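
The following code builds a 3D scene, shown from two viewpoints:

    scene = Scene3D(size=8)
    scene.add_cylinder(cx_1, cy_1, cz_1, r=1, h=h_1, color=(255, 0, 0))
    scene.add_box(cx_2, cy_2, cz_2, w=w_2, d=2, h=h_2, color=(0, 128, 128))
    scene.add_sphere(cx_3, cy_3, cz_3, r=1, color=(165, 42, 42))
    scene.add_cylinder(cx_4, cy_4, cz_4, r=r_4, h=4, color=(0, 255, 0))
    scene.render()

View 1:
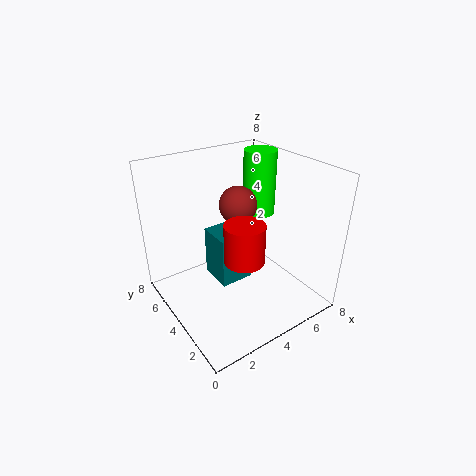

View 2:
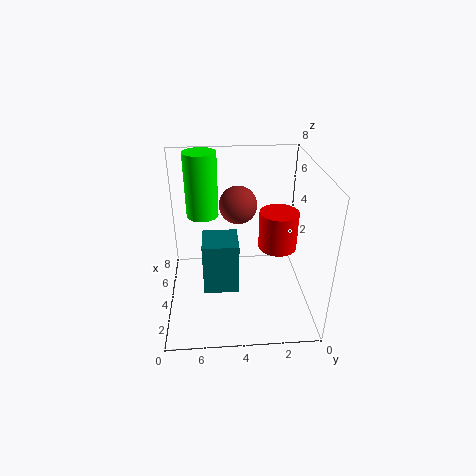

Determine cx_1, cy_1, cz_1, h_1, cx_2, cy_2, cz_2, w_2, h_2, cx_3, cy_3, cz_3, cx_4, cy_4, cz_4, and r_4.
cx_1 = 3, cy_1 = 2, cz_1 = 4, h_1 = 2, cx_2 = 3, cy_2 = 4, cz_2 = 1, w_2 = 2, h_2 = 3, cx_3 = 4, cy_3 = 4, cz_3 = 6, cx_4 = 7, cy_4 = 6, cz_4 = 4, r_4 = 1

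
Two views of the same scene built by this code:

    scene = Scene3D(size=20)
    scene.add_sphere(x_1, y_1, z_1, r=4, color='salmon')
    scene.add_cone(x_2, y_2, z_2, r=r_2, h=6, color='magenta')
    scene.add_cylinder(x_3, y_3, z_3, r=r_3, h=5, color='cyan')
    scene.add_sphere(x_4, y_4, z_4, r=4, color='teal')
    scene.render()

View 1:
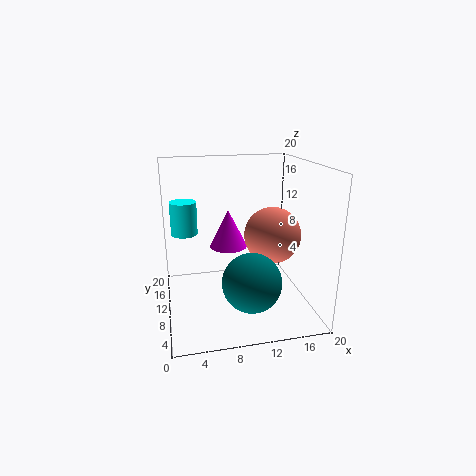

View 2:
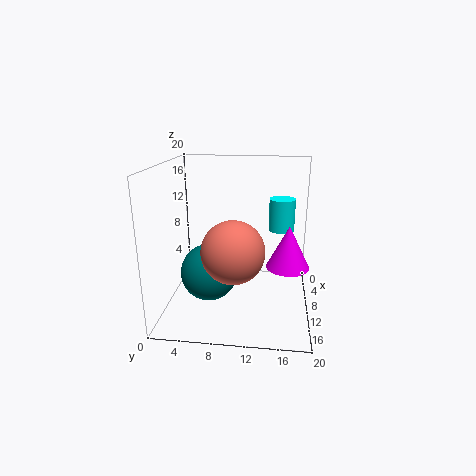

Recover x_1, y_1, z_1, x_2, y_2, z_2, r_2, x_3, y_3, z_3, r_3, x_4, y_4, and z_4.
x_1 = 15, y_1 = 10, z_1 = 10, x_2 = 10, y_2 = 17, z_2 = 6, r_2 = 3, x_3 = 3, y_3 = 16, z_3 = 9, r_3 = 2, x_4 = 11, y_4 = 6, z_4 = 5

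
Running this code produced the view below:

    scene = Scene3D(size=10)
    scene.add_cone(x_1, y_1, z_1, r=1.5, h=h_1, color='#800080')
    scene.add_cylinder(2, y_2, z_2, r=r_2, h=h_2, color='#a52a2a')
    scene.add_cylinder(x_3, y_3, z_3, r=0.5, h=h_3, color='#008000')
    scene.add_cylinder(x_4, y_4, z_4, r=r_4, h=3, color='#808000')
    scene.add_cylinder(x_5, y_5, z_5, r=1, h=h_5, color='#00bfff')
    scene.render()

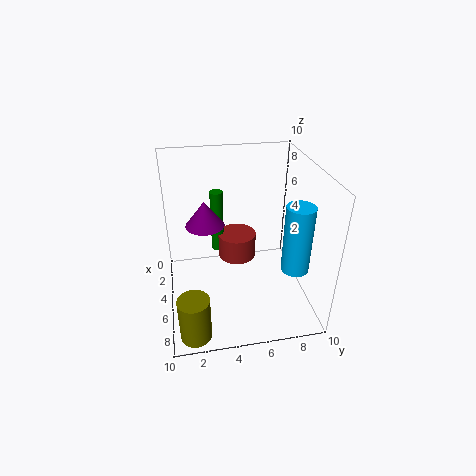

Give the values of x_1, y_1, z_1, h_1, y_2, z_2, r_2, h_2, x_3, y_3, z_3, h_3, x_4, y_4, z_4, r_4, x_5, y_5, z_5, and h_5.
x_1 = 2
y_1 = 3
z_1 = 4.5
h_1 = 2
y_2 = 5.5
z_2 = 1.5
r_2 = 1.5
h_2 = 2
x_3 = 1.5
y_3 = 4
z_3 = 2
h_3 = 5
x_4 = 9
y_4 = 1.5
z_4 = 0.5
r_4 = 1
x_5 = 6
y_5 = 9
z_5 = 2.5
h_5 = 5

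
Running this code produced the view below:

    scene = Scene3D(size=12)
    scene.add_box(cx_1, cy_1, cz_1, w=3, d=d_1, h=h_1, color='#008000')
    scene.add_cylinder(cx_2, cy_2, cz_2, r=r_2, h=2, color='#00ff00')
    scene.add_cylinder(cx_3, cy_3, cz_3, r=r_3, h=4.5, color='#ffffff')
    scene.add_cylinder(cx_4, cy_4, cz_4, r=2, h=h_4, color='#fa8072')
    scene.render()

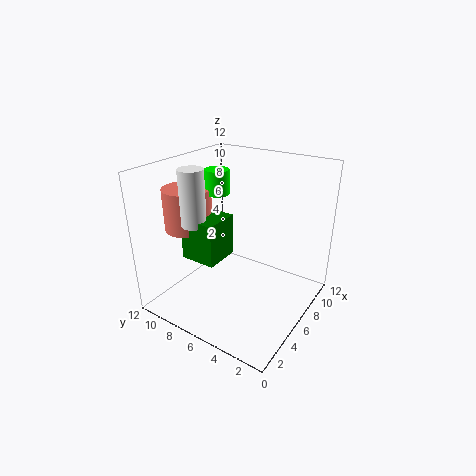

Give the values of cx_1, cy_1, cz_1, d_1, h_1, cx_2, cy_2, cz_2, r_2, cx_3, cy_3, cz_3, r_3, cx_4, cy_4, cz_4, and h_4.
cx_1 = 3, cy_1 = 6.5, cz_1 = 4.5, d_1 = 3, h_1 = 3.5, cx_2 = 6, cy_2 = 8, cz_2 = 9.5, r_2 = 1, cx_3 = 3.5, cy_3 = 8.5, cz_3 = 7.5, r_3 = 1, cx_4 = 4.5, cy_4 = 10, cz_4 = 6.5, h_4 = 3.5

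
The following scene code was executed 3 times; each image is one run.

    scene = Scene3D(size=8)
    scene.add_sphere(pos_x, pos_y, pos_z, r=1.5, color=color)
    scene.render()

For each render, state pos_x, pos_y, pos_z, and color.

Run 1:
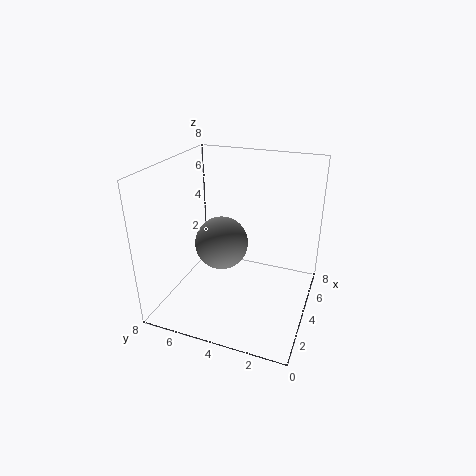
pos_x = 4, pos_y = 5, pos_z = 3.5, color = 'gray'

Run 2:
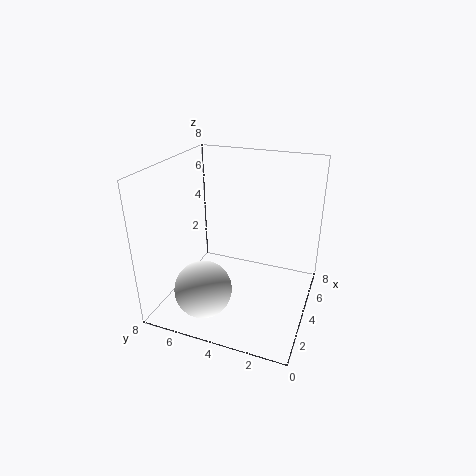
pos_x = 1.5, pos_y = 5, pos_z = 2, color = 'white'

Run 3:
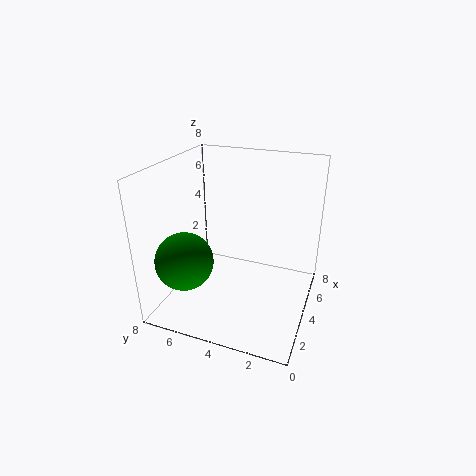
pos_x = 1.5, pos_y = 6, pos_z = 3.5, color = 'green'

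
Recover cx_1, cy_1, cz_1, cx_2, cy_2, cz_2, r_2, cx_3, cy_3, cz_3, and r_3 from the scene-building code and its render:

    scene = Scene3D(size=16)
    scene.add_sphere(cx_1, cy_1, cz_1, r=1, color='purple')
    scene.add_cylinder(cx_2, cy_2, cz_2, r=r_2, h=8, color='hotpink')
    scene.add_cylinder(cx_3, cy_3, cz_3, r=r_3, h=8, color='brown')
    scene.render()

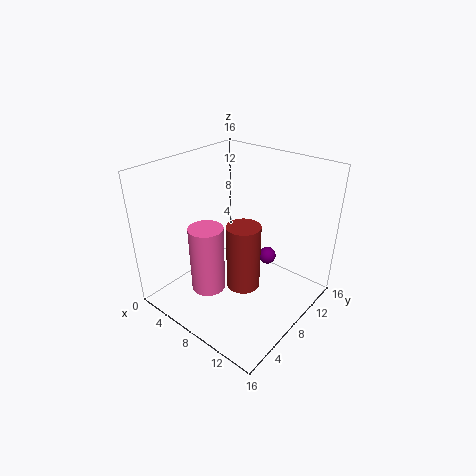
cx_1 = 10; cy_1 = 11; cz_1 = 5; cx_2 = 5; cy_2 = 6; cz_2 = 1; r_2 = 2; cx_3 = 8; cy_3 = 9; cz_3 = 1; r_3 = 2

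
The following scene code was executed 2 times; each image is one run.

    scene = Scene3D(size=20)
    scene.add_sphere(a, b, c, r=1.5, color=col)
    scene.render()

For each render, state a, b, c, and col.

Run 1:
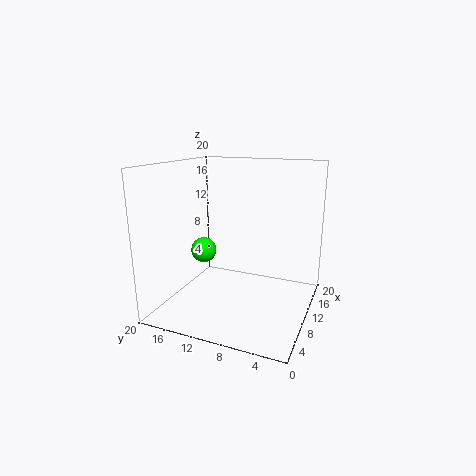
a = 3
b = 11.5
c = 10.5
col = 'lime'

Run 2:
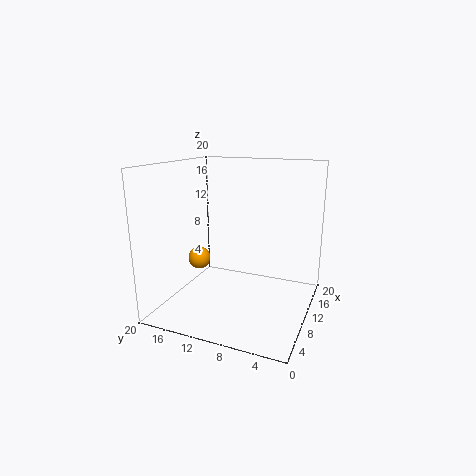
a = 7
b = 14.5
c = 7.5
col = 'orange'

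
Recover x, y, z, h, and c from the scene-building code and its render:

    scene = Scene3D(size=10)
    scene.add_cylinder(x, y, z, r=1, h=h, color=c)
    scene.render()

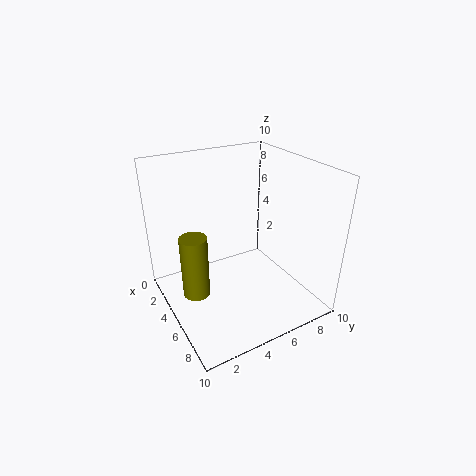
x = 3.5; y = 2.25; z = 0.25; h = 4.75; c = 'olive'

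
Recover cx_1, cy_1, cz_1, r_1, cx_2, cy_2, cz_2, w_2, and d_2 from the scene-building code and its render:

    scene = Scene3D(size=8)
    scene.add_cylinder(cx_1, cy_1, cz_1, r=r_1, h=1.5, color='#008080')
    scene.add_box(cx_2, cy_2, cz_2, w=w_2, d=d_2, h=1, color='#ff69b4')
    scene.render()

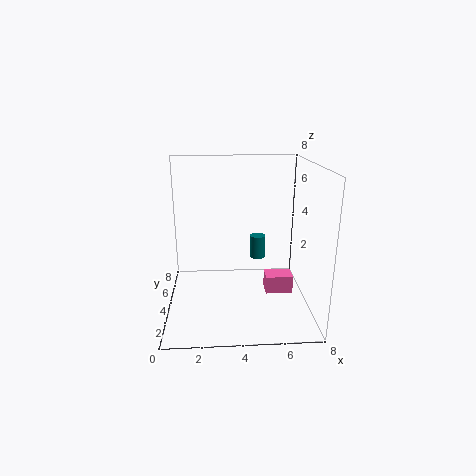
cx_1 = 5.5, cy_1 = 7, cz_1 = 1.5, r_1 = 0.5, cx_2 = 5.5, cy_2 = 3, cz_2 = 1, w_2 = 1.5, d_2 = 1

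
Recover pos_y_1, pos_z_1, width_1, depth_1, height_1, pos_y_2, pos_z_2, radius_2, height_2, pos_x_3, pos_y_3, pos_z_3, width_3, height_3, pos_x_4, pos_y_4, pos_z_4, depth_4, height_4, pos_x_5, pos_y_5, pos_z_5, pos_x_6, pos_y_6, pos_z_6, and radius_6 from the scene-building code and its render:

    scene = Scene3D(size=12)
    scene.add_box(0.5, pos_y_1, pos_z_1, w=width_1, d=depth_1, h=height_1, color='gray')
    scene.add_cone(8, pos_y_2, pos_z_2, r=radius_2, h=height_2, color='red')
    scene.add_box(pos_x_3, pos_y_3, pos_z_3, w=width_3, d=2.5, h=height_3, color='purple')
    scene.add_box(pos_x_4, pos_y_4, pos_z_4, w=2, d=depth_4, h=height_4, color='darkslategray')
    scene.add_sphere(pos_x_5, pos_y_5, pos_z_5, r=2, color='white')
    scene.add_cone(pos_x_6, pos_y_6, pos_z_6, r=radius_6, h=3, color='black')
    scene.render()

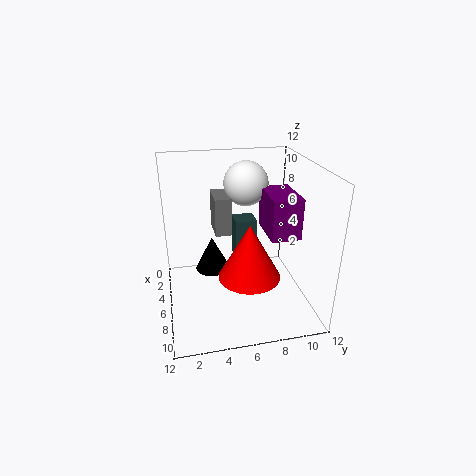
pos_y_1 = 4.5, pos_z_1 = 5, width_1 = 3, depth_1 = 1.5, height_1 = 3.5, pos_y_2 = 6.5, pos_z_2 = 3.5, radius_2 = 2.5, height_2 = 4.5, pos_x_3 = 3.5, pos_y_3 = 8.5, pos_z_3 = 6, width_3 = 4, height_3 = 3.5, pos_x_4 = 1, pos_y_4 = 6.5, pos_z_4 = 2, depth_4 = 2, height_4 = 4, pos_x_5 = 2.5, pos_y_5 = 7.5, pos_z_5 = 9.5, pos_x_6 = 4.5, pos_y_6 = 4, pos_z_6 = 2.5, radius_6 = 1.5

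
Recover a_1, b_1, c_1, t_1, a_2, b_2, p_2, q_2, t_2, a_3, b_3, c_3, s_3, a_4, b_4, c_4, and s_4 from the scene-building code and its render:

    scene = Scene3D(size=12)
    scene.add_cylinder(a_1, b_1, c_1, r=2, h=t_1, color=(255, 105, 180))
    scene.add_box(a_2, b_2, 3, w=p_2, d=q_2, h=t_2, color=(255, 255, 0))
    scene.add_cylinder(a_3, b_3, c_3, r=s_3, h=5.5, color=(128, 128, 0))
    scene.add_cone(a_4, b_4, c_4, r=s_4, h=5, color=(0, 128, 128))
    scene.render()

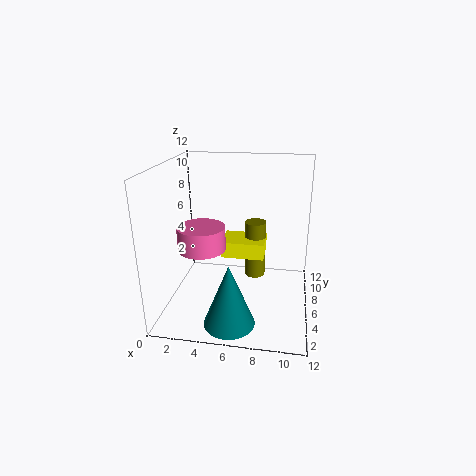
a_1 = 3; b_1 = 5.5; c_1 = 5; t_1 = 2; a_2 = 4; b_2 = 8; p_2 = 4; q_2 = 3; t_2 = 1.5; a_3 = 7; b_3 = 10; c_3 = 0.5; s_3 = 1; a_4 = 6; b_4 = 2; c_4 = 0.5; s_4 = 2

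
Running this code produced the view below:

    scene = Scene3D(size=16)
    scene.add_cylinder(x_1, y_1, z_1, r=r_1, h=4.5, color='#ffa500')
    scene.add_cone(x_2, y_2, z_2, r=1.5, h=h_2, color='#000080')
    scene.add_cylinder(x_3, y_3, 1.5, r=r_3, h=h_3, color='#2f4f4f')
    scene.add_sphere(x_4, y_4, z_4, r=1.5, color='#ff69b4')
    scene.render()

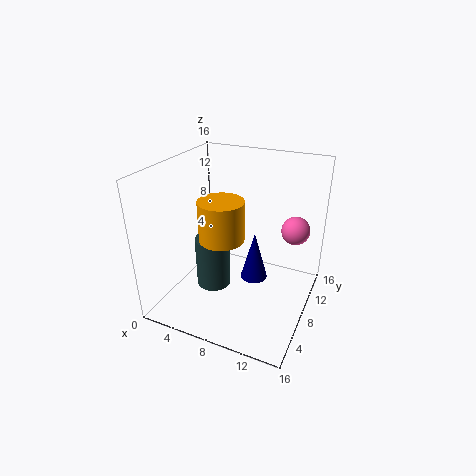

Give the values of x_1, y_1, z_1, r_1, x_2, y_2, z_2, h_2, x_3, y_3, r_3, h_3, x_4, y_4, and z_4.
x_1 = 6.5; y_1 = 7; z_1 = 8; r_1 = 2.5; x_2 = 10; y_2 = 8; z_2 = 3.5; h_2 = 5.5; x_3 = 5; y_3 = 7.5; r_3 = 2; h_3 = 6; x_4 = 14; y_4 = 9.5; z_4 = 9.5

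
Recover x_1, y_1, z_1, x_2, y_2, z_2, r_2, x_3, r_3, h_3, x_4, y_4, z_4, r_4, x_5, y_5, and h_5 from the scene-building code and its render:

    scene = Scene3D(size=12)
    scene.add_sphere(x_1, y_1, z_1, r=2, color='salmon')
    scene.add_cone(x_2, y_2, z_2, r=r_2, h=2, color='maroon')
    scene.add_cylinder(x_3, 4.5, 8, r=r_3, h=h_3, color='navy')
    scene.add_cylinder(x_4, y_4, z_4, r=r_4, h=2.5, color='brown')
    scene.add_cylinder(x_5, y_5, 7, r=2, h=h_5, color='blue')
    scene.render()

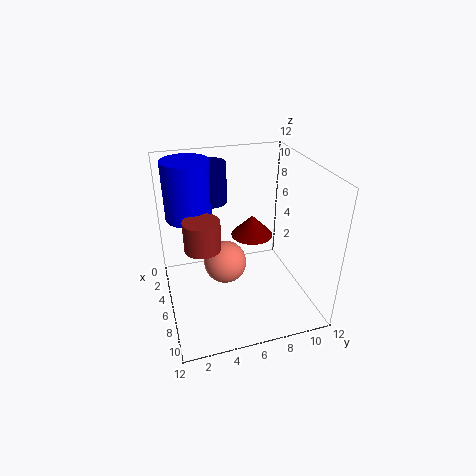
x_1 = 3.5; y_1 = 5.5; z_1 = 2; x_2 = 2.5; y_2 = 8.5; z_2 = 4; r_2 = 2; x_3 = 2.5; r_3 = 1.5; h_3 = 3.5; x_4 = 6; y_4 = 3; z_4 = 5.5; r_4 = 1.5; x_5 = 3; y_5 = 2.5; h_5 = 5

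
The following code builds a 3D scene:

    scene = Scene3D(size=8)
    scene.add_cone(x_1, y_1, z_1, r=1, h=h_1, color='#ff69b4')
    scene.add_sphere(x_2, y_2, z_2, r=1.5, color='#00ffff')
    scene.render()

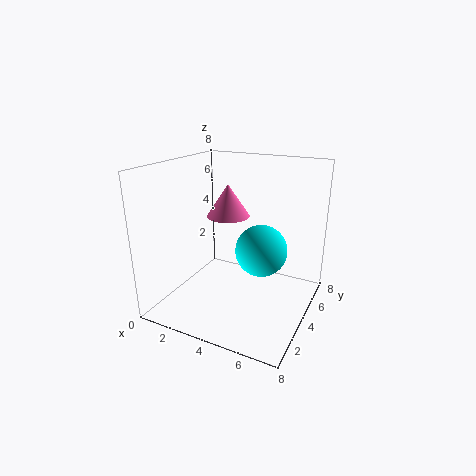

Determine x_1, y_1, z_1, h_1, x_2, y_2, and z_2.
x_1 = 4.5
y_1 = 2
z_1 = 6
h_1 = 1.5
x_2 = 5
y_2 = 5
z_2 = 3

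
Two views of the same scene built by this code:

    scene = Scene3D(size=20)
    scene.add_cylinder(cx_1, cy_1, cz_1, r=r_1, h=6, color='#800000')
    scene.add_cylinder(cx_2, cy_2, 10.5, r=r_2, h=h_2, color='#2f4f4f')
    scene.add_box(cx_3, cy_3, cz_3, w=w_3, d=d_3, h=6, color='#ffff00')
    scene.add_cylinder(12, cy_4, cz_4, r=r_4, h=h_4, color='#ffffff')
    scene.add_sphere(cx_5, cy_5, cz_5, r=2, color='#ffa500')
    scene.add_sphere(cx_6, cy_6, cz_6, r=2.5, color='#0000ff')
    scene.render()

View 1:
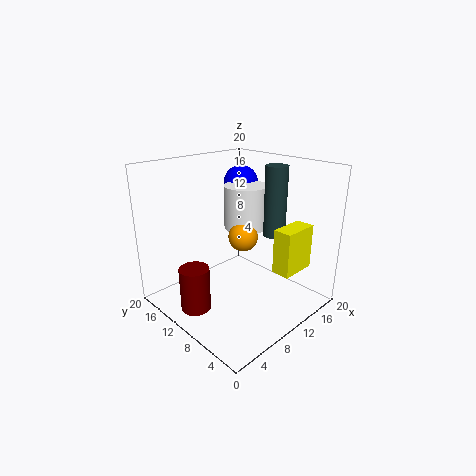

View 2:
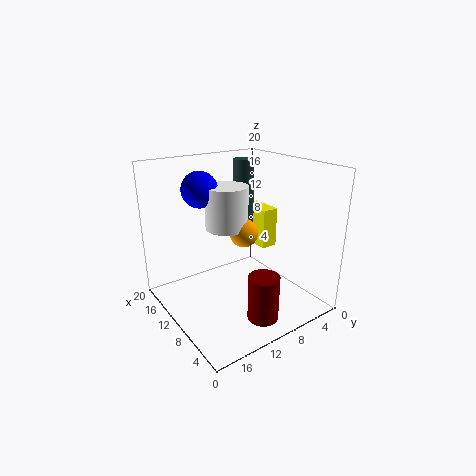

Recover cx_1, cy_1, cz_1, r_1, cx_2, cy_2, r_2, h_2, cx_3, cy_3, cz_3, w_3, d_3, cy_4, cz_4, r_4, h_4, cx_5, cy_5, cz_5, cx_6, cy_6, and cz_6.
cx_1 = 3
cy_1 = 11
cz_1 = 1.5
r_1 = 2
cx_2 = 13.5
cy_2 = 6.5
r_2 = 1.5
h_2 = 9.5
cx_3 = 11
cy_3 = 2
cz_3 = 6.5
w_3 = 5
d_3 = 2.5
cy_4 = 10.5
cz_4 = 11
r_4 = 3
h_4 = 6
cx_5 = 10
cy_5 = 9
cz_5 = 10.5
cx_6 = 14
cy_6 = 13.5
cz_6 = 16.5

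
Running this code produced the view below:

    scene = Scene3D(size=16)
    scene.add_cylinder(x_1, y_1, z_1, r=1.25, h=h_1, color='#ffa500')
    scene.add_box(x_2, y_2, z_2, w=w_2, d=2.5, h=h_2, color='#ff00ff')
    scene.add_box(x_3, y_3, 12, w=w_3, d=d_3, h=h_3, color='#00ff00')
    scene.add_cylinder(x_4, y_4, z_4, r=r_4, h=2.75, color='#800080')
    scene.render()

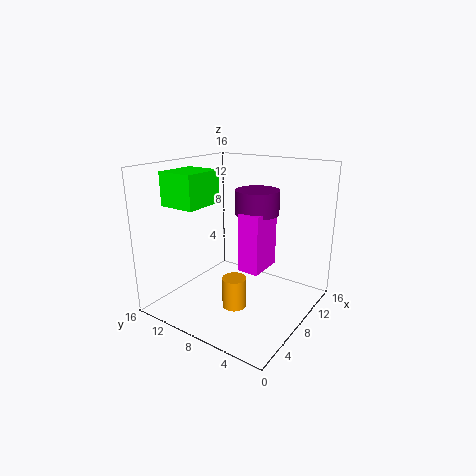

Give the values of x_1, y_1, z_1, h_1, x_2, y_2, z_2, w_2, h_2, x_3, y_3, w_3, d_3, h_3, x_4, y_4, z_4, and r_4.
x_1 = 4.75; y_1 = 6.25; z_1 = 1.75; h_1 = 3.25; x_2 = 8; y_2 = 5.5; z_2 = 4; w_2 = 4.25; h_2 = 6.75; x_3 = 2.5; y_3 = 9.75; w_3 = 4.5; d_3 = 4; h_3 = 3.5; x_4 = 10.75; y_4 = 7.25; z_4 = 10.25; r_4 = 2.5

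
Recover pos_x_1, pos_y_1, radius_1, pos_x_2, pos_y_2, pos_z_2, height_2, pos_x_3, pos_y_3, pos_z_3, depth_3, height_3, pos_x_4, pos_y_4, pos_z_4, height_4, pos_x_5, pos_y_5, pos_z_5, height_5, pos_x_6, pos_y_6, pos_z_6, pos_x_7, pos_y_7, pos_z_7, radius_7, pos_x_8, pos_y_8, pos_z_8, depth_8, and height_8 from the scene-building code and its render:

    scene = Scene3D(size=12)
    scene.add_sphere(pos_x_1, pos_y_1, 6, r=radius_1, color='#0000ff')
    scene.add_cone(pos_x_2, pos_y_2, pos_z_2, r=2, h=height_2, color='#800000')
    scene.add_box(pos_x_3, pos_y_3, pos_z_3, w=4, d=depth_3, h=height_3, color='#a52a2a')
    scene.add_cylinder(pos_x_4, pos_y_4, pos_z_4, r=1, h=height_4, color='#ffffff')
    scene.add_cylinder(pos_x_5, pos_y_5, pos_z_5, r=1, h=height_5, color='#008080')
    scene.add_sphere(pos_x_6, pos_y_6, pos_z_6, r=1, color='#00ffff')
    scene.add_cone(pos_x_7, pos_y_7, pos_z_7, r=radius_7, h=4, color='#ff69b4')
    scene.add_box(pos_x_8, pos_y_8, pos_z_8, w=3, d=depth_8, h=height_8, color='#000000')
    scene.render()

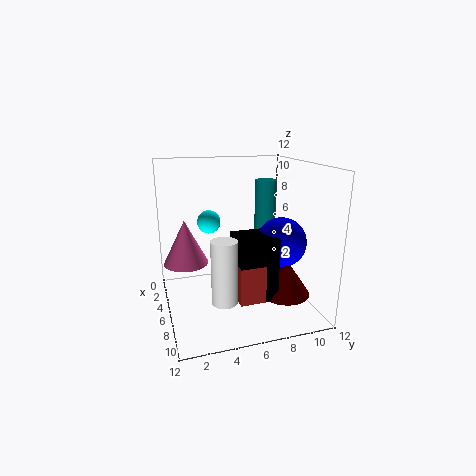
pos_x_1 = 8
pos_y_1 = 9
radius_1 = 2
pos_x_2 = 9
pos_y_2 = 9
pos_z_2 = 2
height_2 = 3
pos_x_3 = 6
pos_y_3 = 5
pos_z_3 = 2
depth_3 = 2
height_3 = 3
pos_x_4 = 9
pos_y_4 = 4
pos_z_4 = 2
height_4 = 5
pos_x_5 = 2
pos_y_5 = 10
pos_z_5 = 5
height_5 = 5
pos_x_6 = 4
pos_y_6 = 4
pos_z_6 = 7
pos_x_7 = 3
pos_y_7 = 2
pos_z_7 = 3
radius_7 = 2
pos_x_8 = 7
pos_y_8 = 5
pos_z_8 = 2
depth_8 = 3
height_8 = 5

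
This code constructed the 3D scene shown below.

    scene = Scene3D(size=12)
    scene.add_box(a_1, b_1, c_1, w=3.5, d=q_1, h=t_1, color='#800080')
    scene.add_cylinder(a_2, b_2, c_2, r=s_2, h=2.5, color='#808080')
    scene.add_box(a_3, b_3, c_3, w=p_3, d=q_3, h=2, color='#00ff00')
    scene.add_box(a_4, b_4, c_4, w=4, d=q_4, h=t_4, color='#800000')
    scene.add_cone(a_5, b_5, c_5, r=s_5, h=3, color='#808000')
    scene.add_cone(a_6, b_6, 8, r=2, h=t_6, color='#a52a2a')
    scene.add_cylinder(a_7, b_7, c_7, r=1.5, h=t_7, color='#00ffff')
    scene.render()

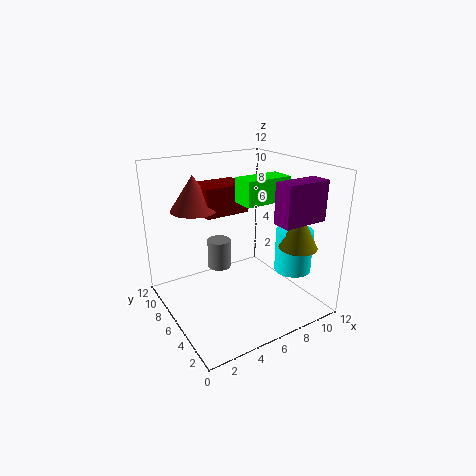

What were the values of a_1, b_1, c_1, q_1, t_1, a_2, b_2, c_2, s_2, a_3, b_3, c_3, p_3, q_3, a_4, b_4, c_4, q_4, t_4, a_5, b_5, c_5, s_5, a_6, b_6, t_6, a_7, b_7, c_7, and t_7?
a_1 = 6.5, b_1 = 0.5, c_1 = 8.5, q_1 = 1.5, t_1 = 3, a_2 = 5, b_2 = 7.5, c_2 = 3, s_2 = 1, a_3 = 6, b_3 = 4.5, c_3 = 9, p_3 = 4, q_3 = 2, a_4 = 4, b_4 = 7.5, c_4 = 7.5, q_4 = 3, t_4 = 2.5, a_5 = 9, b_5 = 2, c_5 = 6, s_5 = 1.5, a_6 = 3.5, b_6 = 9, t_6 = 3, a_7 = 9.5, b_7 = 3, c_7 = 3.5, t_7 = 3.5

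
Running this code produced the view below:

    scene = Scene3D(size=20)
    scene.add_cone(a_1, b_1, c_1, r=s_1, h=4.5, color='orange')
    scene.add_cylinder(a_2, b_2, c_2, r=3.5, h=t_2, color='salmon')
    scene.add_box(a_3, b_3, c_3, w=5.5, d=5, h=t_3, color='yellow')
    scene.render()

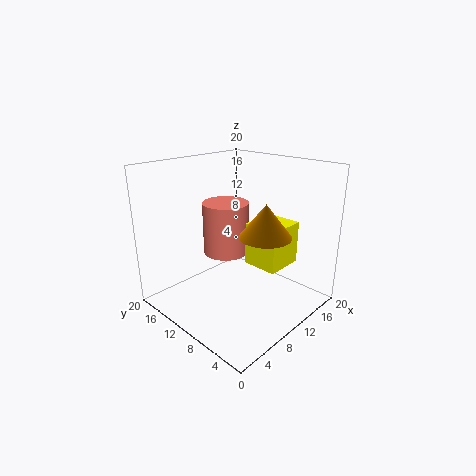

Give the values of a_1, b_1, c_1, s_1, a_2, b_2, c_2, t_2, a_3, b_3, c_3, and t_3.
a_1 = 11, b_1 = 6, c_1 = 11, s_1 = 3.5, a_2 = 12.5, b_2 = 15, c_2 = 5.5, t_2 = 8, a_3 = 11, b_3 = 4.5, c_3 = 6, t_3 = 6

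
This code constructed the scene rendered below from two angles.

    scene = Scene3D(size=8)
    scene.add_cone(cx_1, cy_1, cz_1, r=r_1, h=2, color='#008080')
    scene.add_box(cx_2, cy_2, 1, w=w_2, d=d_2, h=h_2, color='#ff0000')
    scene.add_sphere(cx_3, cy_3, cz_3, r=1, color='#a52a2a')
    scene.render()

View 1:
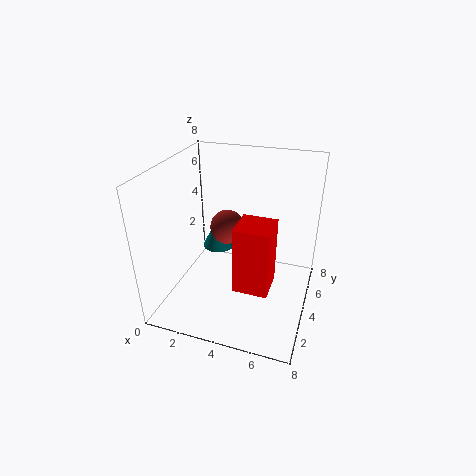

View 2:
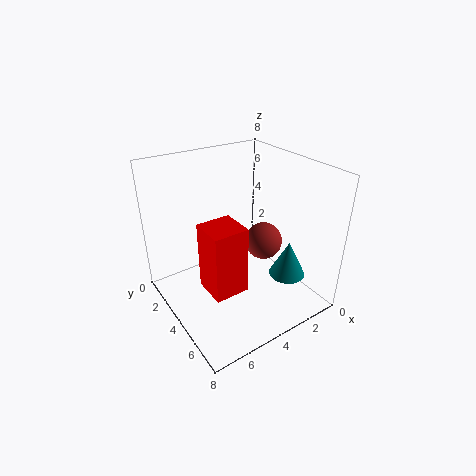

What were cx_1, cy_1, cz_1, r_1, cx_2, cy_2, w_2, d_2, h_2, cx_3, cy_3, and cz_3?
cx_1 = 2, cy_1 = 6, cz_1 = 2, r_1 = 1, cx_2 = 4, cy_2 = 3, w_2 = 2, d_2 = 2, h_2 = 4, cx_3 = 3, cy_3 = 5, cz_3 = 4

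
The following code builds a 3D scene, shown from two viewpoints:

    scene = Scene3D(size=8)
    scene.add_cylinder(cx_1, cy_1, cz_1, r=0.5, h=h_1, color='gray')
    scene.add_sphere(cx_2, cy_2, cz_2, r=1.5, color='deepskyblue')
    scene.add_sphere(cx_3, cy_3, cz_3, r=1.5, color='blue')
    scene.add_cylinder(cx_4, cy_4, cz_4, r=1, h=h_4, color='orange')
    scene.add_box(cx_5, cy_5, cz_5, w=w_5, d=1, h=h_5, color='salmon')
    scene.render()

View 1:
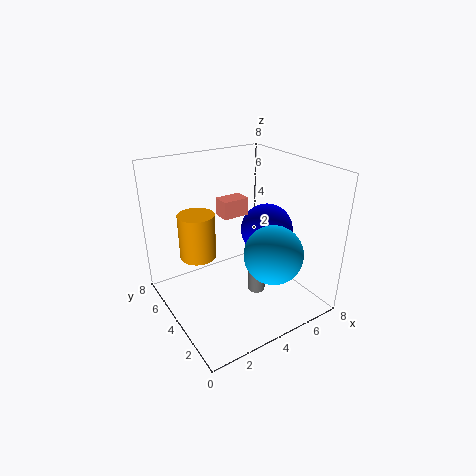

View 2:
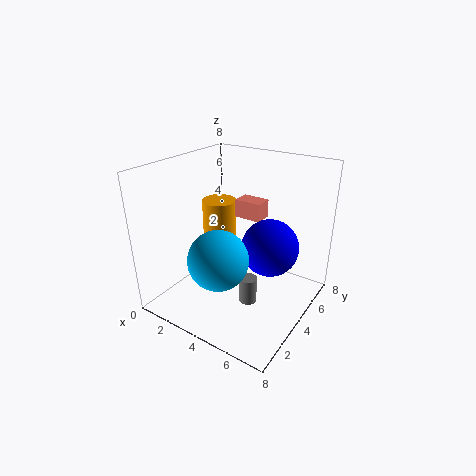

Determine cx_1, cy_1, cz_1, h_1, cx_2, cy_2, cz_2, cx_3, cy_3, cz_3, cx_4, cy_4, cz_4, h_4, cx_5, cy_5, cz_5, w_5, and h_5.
cx_1 = 5; cy_1 = 3.5; cz_1 = 0.5; h_1 = 1.5; cx_2 = 4.5; cy_2 = 1.5; cz_2 = 4; cx_3 = 6; cy_3 = 4; cz_3 = 4; cx_4 = 2; cy_4 = 5; cz_4 = 3; h_4 = 2.5; cx_5 = 3.5; cy_5 = 4.5; cz_5 = 5; w_5 = 1.5; h_5 = 1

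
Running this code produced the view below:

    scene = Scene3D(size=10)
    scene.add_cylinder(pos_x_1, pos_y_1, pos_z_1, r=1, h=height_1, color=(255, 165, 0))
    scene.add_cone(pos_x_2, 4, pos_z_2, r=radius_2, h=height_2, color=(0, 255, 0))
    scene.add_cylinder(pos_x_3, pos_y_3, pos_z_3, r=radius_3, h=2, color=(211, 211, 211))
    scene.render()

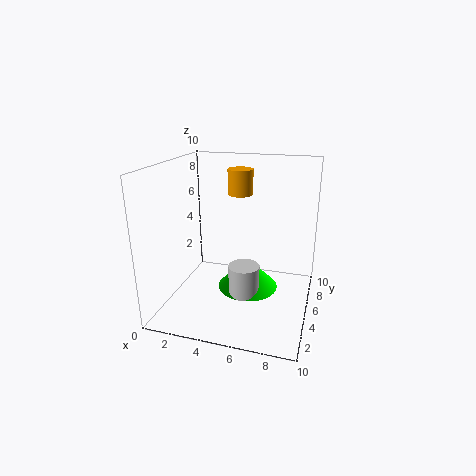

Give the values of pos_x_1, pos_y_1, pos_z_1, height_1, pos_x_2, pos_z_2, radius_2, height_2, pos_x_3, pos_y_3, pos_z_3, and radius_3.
pos_x_1 = 4, pos_y_1 = 9, pos_z_1 = 7, height_1 = 2, pos_x_2 = 6, pos_z_2 = 2, radius_2 = 2, height_2 = 2, pos_x_3 = 6, pos_y_3 = 3, pos_z_3 = 2, radius_3 = 1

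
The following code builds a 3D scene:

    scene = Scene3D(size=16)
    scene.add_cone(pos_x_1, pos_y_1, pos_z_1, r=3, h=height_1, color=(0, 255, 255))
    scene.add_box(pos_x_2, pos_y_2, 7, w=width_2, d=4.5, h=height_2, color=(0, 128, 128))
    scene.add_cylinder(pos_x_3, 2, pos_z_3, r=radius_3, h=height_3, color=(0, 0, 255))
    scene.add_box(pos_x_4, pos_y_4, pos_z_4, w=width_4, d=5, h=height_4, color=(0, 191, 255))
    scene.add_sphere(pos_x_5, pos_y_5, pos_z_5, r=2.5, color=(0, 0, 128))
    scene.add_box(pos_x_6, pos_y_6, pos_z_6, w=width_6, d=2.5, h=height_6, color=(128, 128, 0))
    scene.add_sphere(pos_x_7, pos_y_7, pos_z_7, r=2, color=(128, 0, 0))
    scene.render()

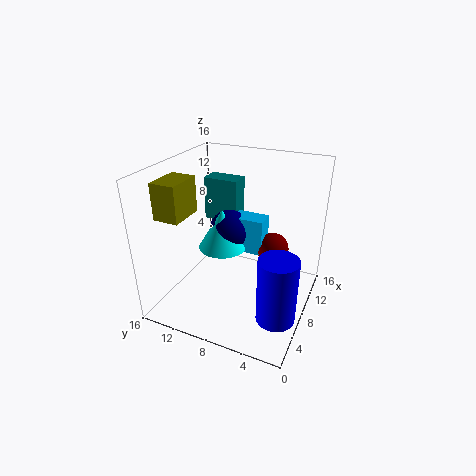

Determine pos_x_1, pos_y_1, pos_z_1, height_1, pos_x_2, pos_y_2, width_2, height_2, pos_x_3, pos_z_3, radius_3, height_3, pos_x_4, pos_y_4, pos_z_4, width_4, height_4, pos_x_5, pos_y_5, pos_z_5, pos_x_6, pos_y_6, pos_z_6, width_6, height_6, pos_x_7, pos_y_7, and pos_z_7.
pos_x_1 = 11
pos_y_1 = 11.5
pos_z_1 = 4.5
height_1 = 5
pos_x_2 = 13
pos_y_2 = 10.5
width_2 = 2.5
height_2 = 5.5
pos_x_3 = 4
pos_z_3 = 2
radius_3 = 2
height_3 = 7
pos_x_4 = 11.5
pos_y_4 = 6.5
pos_z_4 = 4
width_4 = 2.5
height_4 = 4.5
pos_x_5 = 12
pos_y_5 = 11
pos_z_5 = 6.5
pos_x_6 = 0.5
pos_y_6 = 10.5
pos_z_6 = 12.5
width_6 = 3.5
height_6 = 3.5
pos_x_7 = 13
pos_y_7 = 5.5
pos_z_7 = 4.5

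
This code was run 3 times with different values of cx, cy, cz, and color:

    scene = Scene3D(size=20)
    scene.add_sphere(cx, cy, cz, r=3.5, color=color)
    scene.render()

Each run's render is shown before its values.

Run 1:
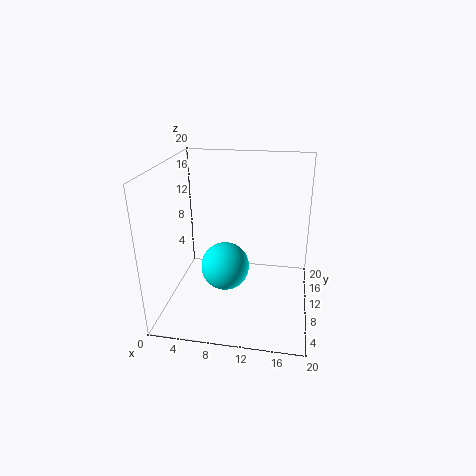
cx = 8
cy = 10.5
cz = 5
color = 'cyan'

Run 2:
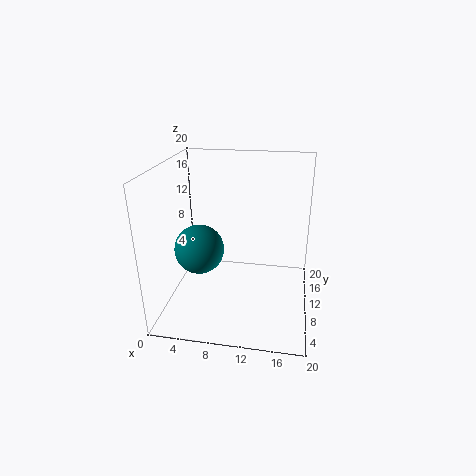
cx = 4.5
cy = 9.5
cz = 8
color = 'teal'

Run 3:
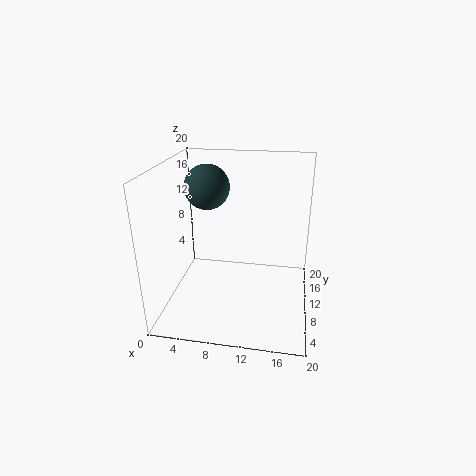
cx = 4
cy = 16.5
cz = 15
color = 'darkslategray'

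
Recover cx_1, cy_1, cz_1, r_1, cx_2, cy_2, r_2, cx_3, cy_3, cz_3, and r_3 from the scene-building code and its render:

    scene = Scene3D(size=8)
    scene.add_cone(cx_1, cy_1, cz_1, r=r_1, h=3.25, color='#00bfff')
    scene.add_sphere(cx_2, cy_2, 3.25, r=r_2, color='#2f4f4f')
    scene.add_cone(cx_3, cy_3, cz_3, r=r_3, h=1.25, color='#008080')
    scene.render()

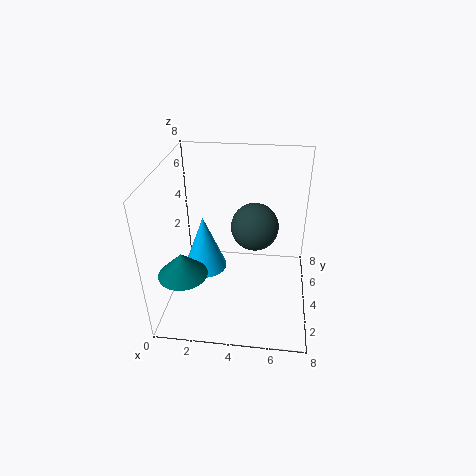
cx_1 = 2; cy_1 = 4.25; cz_1 = 1.75; r_1 = 1.25; cx_2 = 4.75; cy_2 = 6.5; r_2 = 1.5; cx_3 = 1.5; cy_3 = 1.5; cz_3 = 3.25; r_3 = 1.25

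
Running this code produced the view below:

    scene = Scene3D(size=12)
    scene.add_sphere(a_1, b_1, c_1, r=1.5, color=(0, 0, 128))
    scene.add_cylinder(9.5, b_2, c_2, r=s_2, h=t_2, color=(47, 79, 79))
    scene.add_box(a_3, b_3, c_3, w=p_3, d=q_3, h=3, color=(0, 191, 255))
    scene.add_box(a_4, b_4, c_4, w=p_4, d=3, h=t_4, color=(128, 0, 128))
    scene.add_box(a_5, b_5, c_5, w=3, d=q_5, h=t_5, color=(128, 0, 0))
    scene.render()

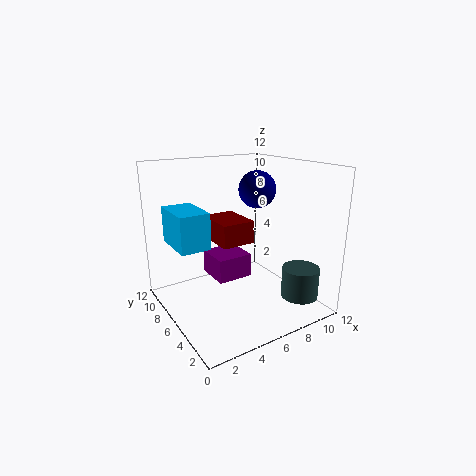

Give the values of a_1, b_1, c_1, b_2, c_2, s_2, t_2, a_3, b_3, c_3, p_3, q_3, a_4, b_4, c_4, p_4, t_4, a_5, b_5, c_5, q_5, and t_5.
a_1 = 7.5; b_1 = 5.5; c_1 = 10; b_2 = 2; c_2 = 1.5; s_2 = 1.5; t_2 = 2.5; a_3 = 1; b_3 = 6; c_3 = 5.5; p_3 = 2.5; q_3 = 4; a_4 = 4; b_4 = 5.5; c_4 = 2.5; p_4 = 3; t_4 = 2; a_5 = 5; b_5 = 6.5; c_5 = 5; q_5 = 4; t_5 = 2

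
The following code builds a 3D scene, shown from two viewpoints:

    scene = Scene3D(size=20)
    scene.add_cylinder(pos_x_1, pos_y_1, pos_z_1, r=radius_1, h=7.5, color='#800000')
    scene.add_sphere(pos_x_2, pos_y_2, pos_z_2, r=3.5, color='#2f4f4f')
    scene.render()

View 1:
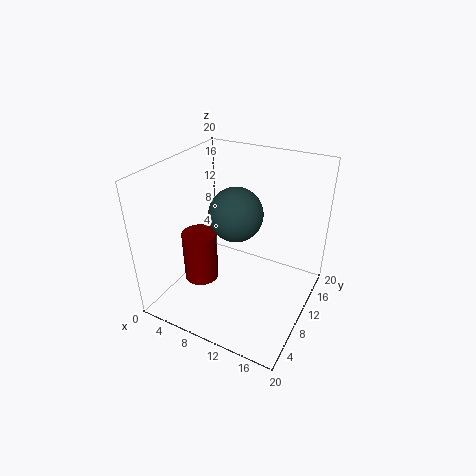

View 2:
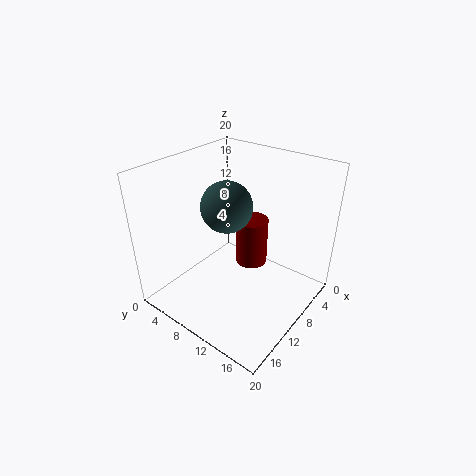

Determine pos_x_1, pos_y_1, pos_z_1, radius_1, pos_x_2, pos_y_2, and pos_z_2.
pos_x_1 = 4.5; pos_y_1 = 8.5; pos_z_1 = 2.5; radius_1 = 2.5; pos_x_2 = 10.5; pos_y_2 = 8.5; pos_z_2 = 14.5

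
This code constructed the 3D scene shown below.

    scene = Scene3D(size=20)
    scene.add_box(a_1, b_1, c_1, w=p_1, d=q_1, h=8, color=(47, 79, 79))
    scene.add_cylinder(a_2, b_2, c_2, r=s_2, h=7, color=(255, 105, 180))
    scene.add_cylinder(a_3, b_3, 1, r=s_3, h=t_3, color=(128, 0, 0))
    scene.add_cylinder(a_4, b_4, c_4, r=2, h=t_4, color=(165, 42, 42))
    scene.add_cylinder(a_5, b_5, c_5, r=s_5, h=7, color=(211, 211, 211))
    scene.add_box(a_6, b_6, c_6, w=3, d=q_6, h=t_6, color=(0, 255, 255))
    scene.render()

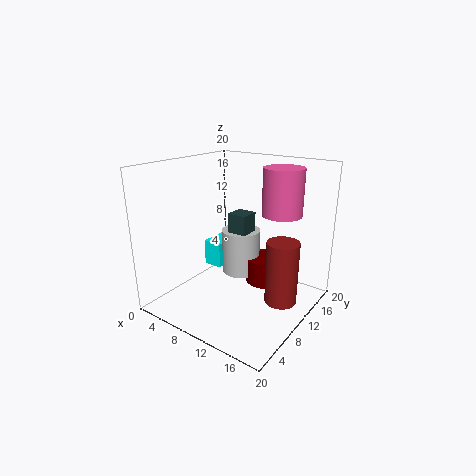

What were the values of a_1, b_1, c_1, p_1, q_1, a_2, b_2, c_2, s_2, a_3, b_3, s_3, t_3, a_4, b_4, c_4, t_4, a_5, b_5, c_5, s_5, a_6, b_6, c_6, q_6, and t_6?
a_1 = 6; b_1 = 13; c_1 = 4; p_1 = 3; q_1 = 3; a_2 = 13; b_2 = 17; c_2 = 12; s_2 = 3; a_3 = 11; b_3 = 16; s_3 = 3; t_3 = 4; a_4 = 18; b_4 = 8; c_4 = 4; t_4 = 8; a_5 = 7; b_5 = 15; c_5 = 2; s_5 = 3; a_6 = 2; b_6 = 12; c_6 = 3; q_6 = 6; t_6 = 4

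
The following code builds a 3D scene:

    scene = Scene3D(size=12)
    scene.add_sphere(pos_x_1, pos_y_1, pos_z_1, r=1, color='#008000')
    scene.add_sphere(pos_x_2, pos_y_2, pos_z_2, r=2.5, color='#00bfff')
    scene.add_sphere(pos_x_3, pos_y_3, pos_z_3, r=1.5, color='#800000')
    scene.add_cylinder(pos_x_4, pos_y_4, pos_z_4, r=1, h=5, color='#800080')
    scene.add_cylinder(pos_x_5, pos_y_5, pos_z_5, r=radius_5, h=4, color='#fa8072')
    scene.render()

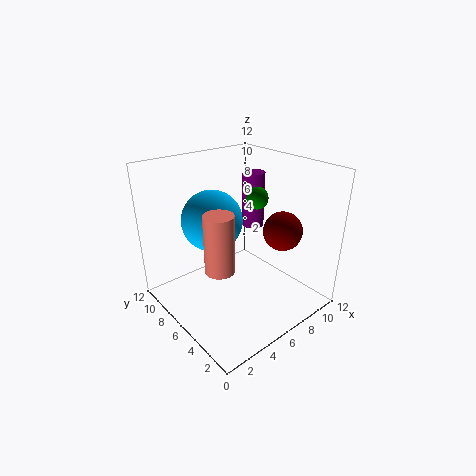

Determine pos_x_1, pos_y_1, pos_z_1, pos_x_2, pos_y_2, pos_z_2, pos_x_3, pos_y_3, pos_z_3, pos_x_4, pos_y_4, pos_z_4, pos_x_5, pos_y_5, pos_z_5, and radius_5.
pos_x_1 = 9; pos_y_1 = 7; pos_z_1 = 8.5; pos_x_2 = 4.5; pos_y_2 = 7.5; pos_z_2 = 7.5; pos_x_3 = 7.5; pos_y_3 = 2.5; pos_z_3 = 7.5; pos_x_4 = 9.5; pos_y_4 = 8; pos_z_4 = 5.5; pos_x_5 = 1.5; pos_y_5 = 2.5; pos_z_5 = 6.5; radius_5 = 1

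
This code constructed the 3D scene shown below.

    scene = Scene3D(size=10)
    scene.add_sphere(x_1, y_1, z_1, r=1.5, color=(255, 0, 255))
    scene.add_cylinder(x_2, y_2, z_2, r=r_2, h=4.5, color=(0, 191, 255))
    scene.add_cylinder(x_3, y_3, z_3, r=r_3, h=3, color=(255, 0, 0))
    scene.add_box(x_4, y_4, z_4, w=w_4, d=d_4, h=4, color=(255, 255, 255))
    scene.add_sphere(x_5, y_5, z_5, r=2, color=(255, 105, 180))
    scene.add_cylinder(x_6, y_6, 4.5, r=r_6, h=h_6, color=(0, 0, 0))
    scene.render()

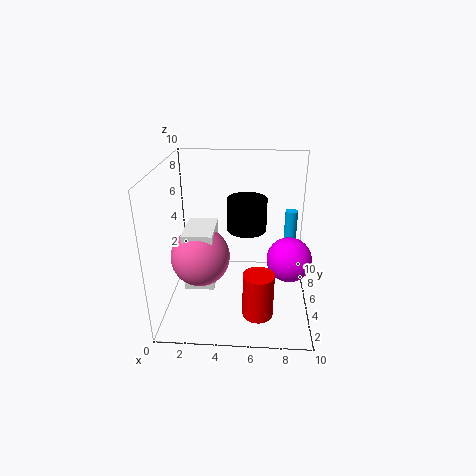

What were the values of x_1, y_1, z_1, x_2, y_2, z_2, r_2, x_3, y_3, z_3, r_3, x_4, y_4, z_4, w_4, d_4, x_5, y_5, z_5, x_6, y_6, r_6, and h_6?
x_1 = 8.5, y_1 = 4, z_1 = 4, x_2 = 9, y_2 = 9, z_2 = 1, r_2 = 0.5, x_3 = 6.5, y_3 = 2, z_3 = 1, r_3 = 1, x_4 = 1.5, y_4 = 3, z_4 = 2, w_4 = 2, d_4 = 3, x_5 = 2.5, y_5 = 4, z_5 = 4, x_6 = 5.5, y_6 = 7.5, r_6 = 1.5, h_6 = 2.5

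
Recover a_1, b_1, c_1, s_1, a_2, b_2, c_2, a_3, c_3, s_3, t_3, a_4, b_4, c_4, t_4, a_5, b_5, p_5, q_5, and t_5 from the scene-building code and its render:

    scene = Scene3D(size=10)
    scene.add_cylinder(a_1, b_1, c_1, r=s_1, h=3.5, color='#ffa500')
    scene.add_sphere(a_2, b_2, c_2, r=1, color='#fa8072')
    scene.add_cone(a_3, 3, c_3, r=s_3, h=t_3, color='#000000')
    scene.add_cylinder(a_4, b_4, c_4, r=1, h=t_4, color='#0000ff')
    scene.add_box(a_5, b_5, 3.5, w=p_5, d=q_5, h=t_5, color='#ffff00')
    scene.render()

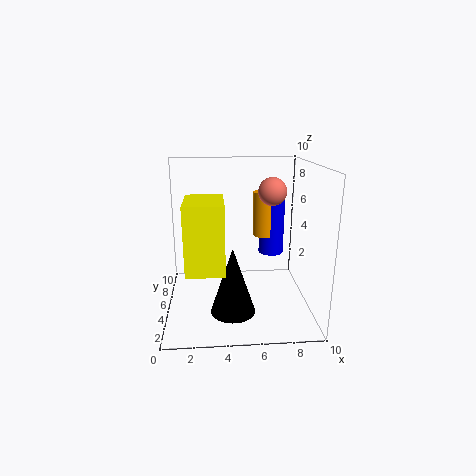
a_1 = 7.5; b_1 = 8.5; c_1 = 4; s_1 = 1; a_2 = 7.5; b_2 = 6; c_2 = 8; a_3 = 4.5; c_3 = 0.5; s_3 = 1.5; t_3 = 4.5; a_4 = 8; b_4 = 8.5; c_4 = 2.5; t_4 = 4.5; a_5 = 1.5; b_5 = 2; p_5 = 2.5; q_5 = 3.5; t_5 = 4.5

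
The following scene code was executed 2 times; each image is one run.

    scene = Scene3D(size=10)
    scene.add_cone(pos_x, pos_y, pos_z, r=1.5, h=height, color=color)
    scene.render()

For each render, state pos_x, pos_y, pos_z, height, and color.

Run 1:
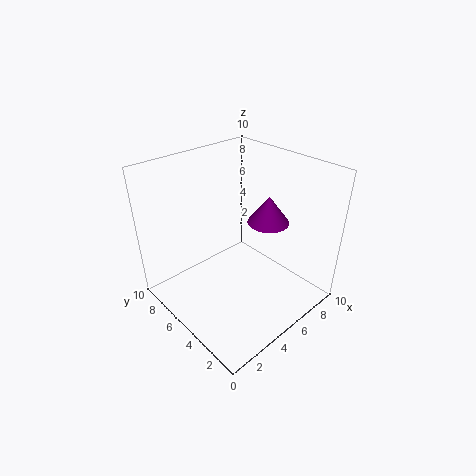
pos_x = 7.5
pos_y = 4.5
pos_z = 5.5
height = 2
color = 'purple'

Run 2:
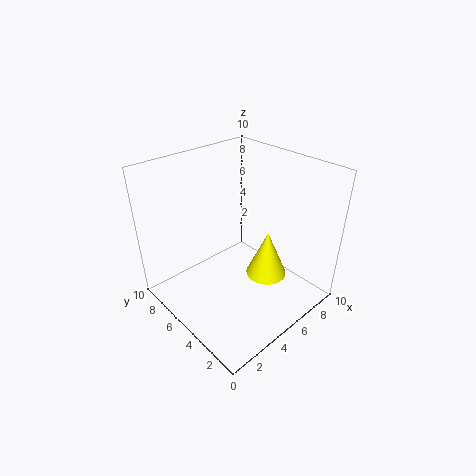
pos_x = 7
pos_y = 4
pos_z = 1.5
height = 3.5
color = 'yellow'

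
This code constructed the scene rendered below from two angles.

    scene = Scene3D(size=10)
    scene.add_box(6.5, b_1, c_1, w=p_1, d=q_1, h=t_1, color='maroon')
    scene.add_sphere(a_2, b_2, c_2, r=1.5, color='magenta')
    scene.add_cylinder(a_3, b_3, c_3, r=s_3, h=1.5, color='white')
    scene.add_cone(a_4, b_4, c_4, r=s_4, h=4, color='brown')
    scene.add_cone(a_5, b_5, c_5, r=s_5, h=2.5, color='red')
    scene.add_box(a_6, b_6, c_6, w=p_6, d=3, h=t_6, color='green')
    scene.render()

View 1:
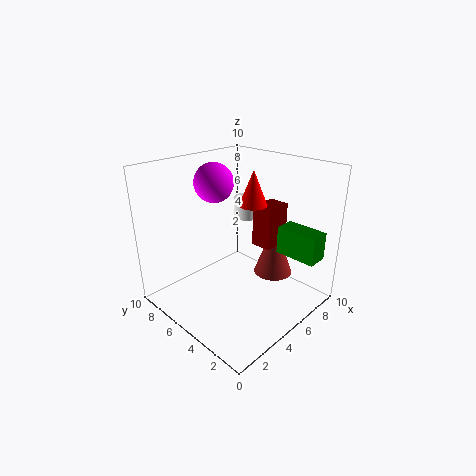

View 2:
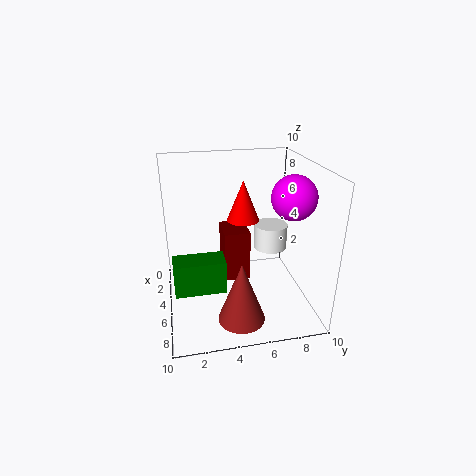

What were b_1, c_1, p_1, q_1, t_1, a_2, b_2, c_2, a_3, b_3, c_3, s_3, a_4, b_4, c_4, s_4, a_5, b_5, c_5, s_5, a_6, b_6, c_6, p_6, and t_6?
b_1 = 3.5, c_1 = 4, p_1 = 2, q_1 = 1.5, t_1 = 3, a_2 = 6, b_2 = 8.5, c_2 = 8, a_3 = 7.5, b_3 = 6.5, c_3 = 5.5, s_3 = 1, a_4 = 8.5, b_4 = 4.5, c_4 = 1, s_4 = 1.5, a_5 = 6.5, b_5 = 5, c_5 = 7, s_5 = 1, a_6 = 7.5, b_6 = 0.5, c_6 = 3.5, p_6 = 1.5, t_6 = 2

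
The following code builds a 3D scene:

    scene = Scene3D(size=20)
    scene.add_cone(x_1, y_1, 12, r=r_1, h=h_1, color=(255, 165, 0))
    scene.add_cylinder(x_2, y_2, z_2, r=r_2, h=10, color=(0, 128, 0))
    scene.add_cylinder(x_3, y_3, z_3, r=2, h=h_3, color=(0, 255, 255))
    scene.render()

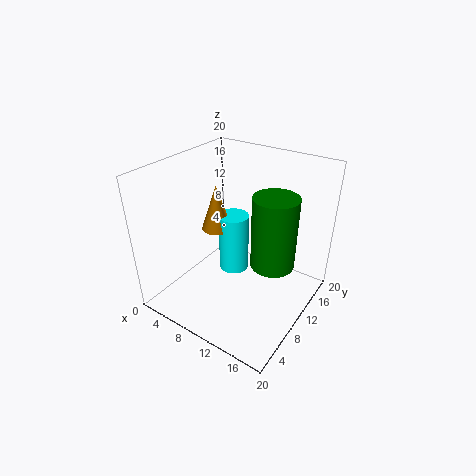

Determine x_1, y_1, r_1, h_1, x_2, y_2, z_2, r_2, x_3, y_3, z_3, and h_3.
x_1 = 8, y_1 = 8, r_1 = 2, h_1 = 6, x_2 = 15, y_2 = 11, z_2 = 7, r_2 = 3, x_3 = 10, y_3 = 9, z_3 = 6, h_3 = 8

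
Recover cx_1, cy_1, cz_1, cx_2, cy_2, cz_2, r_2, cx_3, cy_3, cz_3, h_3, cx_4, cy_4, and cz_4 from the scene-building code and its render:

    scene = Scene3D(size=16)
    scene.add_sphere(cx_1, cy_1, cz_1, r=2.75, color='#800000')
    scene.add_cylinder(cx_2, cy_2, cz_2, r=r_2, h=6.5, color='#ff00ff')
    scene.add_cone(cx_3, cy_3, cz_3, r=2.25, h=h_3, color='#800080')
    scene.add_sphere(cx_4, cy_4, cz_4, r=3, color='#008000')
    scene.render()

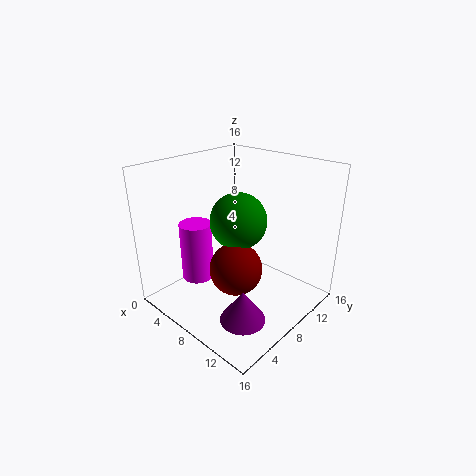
cx_1 = 10; cy_1 = 5.5; cz_1 = 6; cx_2 = 5; cy_2 = 4.5; cz_2 = 3.5; r_2 = 1.75; cx_3 = 13; cy_3 = 3.25; cz_3 = 2.5; h_3 = 3.25; cx_4 = 8.75; cy_4 = 7.25; cz_4 = 10.5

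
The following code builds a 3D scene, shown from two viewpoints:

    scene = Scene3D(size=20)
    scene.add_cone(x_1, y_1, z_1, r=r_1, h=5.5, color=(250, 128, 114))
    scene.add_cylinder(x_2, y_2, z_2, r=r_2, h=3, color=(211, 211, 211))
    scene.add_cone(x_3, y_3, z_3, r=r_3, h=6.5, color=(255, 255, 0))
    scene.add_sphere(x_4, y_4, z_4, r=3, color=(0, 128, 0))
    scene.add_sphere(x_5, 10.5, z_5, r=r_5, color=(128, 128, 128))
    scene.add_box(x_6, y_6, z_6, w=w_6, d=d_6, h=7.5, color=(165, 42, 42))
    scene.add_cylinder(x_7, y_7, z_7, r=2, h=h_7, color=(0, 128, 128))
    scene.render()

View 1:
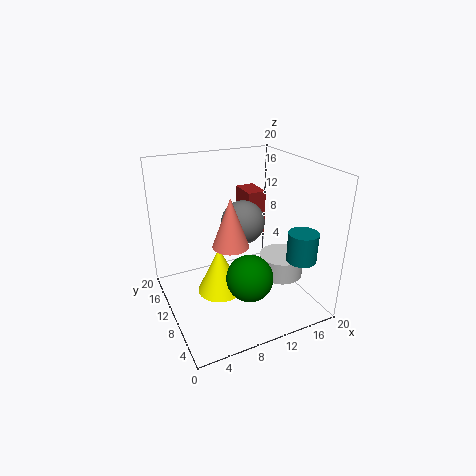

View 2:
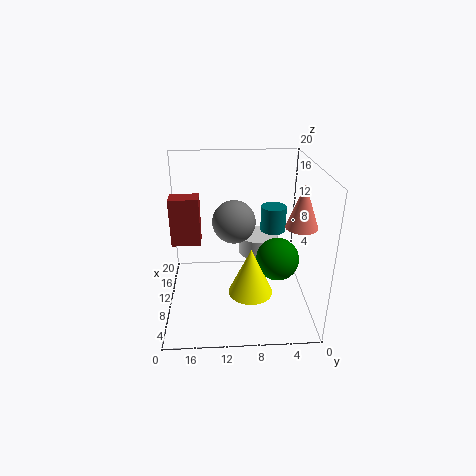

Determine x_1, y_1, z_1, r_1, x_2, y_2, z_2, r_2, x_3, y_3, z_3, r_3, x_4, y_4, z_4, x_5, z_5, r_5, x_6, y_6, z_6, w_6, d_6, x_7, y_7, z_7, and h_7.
x_1 = 5.5; y_1 = 2.5; z_1 = 13.5; r_1 = 2; x_2 = 15; y_2 = 6.5; z_2 = 5; r_2 = 3; x_3 = 6.5; y_3 = 8.5; z_3 = 3.5; r_3 = 3; x_4 = 9; y_4 = 4.5; z_4 = 7; x_5 = 11; z_5 = 12; r_5 = 3; x_6 = 14.5; y_6 = 15.5; z_6 = 6.5; w_6 = 3; d_6 = 4.5; x_7 = 16.5; y_7 = 4; z_7 = 8; h_7 = 4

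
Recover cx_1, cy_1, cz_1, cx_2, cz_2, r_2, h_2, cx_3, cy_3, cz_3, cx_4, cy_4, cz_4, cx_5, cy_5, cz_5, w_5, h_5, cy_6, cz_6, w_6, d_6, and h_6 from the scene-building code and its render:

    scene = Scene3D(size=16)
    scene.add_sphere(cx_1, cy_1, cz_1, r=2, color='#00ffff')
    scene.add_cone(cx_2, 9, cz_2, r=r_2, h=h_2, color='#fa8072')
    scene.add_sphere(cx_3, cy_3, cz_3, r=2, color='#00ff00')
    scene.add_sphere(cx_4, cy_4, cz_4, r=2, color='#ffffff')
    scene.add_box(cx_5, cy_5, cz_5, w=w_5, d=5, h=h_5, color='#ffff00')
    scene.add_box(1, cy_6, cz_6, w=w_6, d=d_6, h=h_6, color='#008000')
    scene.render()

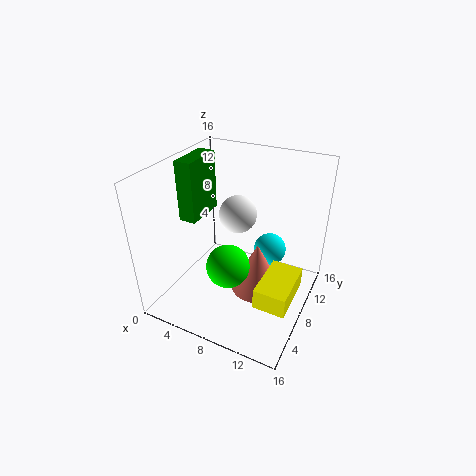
cx_1 = 10, cy_1 = 13, cz_1 = 4, cx_2 = 10, cz_2 = 1, r_2 = 3, h_2 = 6, cx_3 = 10, cy_3 = 2, cz_3 = 9, cx_4 = 8, cy_4 = 8, cz_4 = 11, cx_5 = 13, cy_5 = 1, cz_5 = 6, w_5 = 3, h_5 = 2, cy_6 = 7, cz_6 = 9, w_6 = 2, d_6 = 5, h_6 = 7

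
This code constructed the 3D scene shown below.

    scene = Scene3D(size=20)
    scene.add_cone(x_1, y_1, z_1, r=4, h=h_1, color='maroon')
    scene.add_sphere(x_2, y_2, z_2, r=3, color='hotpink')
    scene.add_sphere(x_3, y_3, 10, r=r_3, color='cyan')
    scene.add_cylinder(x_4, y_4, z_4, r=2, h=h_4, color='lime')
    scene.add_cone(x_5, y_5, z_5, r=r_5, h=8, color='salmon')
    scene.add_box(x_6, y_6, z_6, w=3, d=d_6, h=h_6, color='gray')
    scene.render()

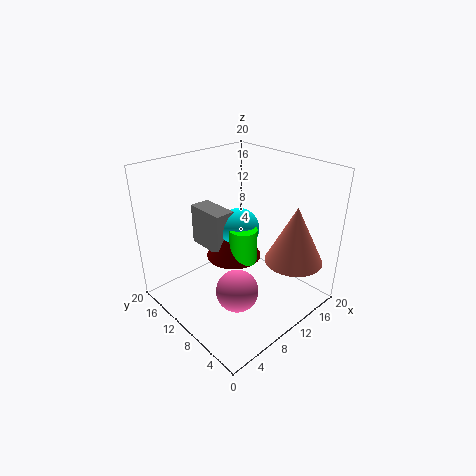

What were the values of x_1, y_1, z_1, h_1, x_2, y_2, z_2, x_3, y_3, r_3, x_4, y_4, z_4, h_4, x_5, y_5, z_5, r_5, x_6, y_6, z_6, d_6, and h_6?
x_1 = 11; y_1 = 12; z_1 = 6; h_1 = 6; x_2 = 8; y_2 = 8; z_2 = 3; x_3 = 12; y_3 = 12; r_3 = 3; x_4 = 11; y_4 = 10; z_4 = 6; h_4 = 5; x_5 = 15; y_5 = 4; z_5 = 7; r_5 = 4; x_6 = 8; y_6 = 12; z_6 = 7; d_6 = 6; h_6 = 6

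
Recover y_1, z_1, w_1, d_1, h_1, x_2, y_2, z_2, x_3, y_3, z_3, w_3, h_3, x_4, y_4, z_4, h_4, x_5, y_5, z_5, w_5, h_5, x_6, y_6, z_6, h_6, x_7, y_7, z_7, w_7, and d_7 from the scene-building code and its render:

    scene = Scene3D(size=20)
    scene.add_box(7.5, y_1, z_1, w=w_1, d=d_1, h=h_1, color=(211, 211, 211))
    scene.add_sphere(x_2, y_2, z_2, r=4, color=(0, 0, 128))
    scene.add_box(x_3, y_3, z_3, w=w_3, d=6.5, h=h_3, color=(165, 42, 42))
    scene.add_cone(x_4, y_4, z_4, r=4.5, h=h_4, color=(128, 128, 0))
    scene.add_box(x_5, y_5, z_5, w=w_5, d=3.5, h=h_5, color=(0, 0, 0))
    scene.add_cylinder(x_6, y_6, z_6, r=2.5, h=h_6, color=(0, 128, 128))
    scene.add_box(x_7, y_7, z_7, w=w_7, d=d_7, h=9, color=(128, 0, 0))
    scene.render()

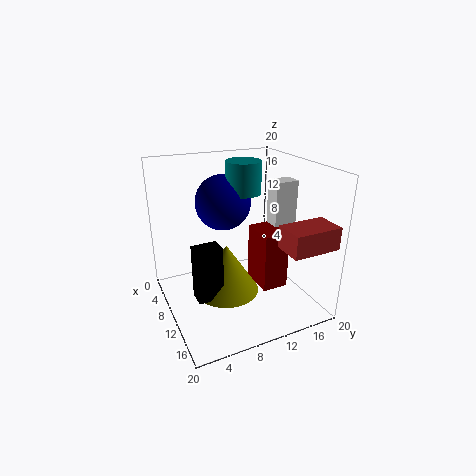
y_1 = 16, z_1 = 10.5, w_1 = 2.5, d_1 = 3.5, h_1 = 6.5, x_2 = 6, y_2 = 9.5, z_2 = 14, x_3 = 15.5, y_3 = 13, z_3 = 10.5, w_3 = 4, h_3 = 3, x_4 = 10.5, y_4 = 8, z_4 = 2.5, h_4 = 7, x_5 = 10.5, y_5 = 3, z_5 = 3, w_5 = 2.5, h_5 = 7.5, x_6 = 7.5, y_6 = 12, z_6 = 15.5, h_6 = 4.5, x_7 = 5.5, y_7 = 14, z_7 = 0.5, w_7 = 5.5, d_7 = 4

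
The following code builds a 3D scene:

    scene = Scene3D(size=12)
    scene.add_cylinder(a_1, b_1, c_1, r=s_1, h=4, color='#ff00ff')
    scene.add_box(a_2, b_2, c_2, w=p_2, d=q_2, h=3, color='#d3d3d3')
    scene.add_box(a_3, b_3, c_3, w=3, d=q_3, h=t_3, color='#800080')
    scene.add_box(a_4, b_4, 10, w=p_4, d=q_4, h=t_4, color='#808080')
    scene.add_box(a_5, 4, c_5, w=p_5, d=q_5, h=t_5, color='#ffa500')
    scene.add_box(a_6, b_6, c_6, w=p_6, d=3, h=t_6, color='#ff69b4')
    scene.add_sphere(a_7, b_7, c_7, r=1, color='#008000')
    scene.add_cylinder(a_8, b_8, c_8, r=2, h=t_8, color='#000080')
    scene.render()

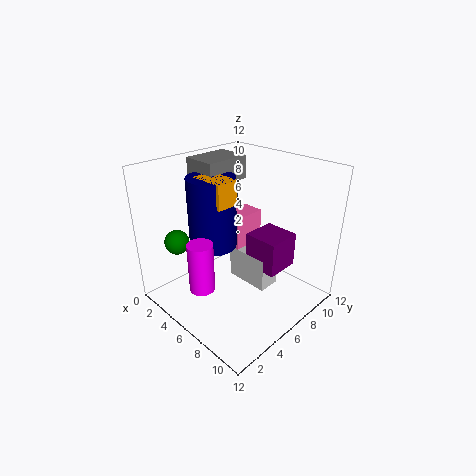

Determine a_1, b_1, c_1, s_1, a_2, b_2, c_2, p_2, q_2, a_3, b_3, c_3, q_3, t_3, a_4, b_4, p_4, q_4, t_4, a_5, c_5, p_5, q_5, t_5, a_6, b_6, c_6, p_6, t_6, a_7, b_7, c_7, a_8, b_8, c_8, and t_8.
a_1 = 6; b_1 = 2; c_1 = 3; s_1 = 1; a_2 = 4; b_2 = 7; c_2 = 1; p_2 = 4; q_2 = 2; a_3 = 6; b_3 = 7; c_3 = 3; q_3 = 3; t_3 = 3; a_4 = 1; b_4 = 5; p_4 = 3; q_4 = 4; t_4 = 2; a_5 = 3; c_5 = 9; p_5 = 3; q_5 = 2; t_5 = 2; a_6 = 3; b_6 = 7; c_6 = 4; p_6 = 2; t_6 = 3; a_7 = 3; b_7 = 2; c_7 = 6; a_8 = 4; b_8 = 5; c_8 = 5; t_8 = 6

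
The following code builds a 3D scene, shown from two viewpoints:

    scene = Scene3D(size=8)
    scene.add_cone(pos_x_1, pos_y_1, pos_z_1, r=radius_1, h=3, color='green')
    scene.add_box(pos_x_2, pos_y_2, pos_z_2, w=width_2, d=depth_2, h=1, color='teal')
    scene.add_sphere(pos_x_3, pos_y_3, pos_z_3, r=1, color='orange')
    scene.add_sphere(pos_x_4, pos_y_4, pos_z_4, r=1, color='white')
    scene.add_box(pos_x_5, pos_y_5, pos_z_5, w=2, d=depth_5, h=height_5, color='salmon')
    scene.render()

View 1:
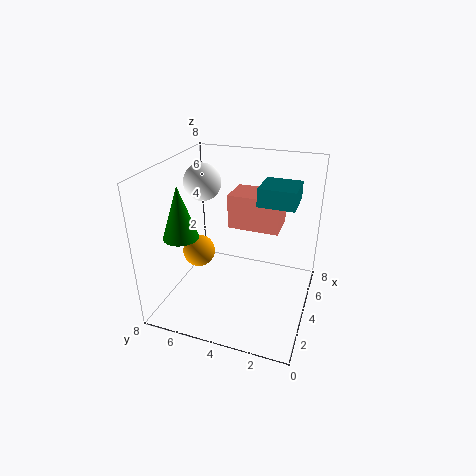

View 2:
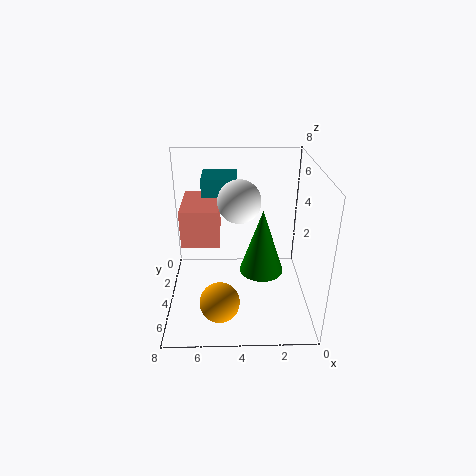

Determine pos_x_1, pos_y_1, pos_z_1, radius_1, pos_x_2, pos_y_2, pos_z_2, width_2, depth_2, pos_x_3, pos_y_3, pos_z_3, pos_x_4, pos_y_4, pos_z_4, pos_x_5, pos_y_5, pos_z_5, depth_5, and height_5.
pos_x_1 = 3; pos_y_1 = 7; pos_z_1 = 4; radius_1 = 1; pos_x_2 = 4; pos_y_2 = 1; pos_z_2 = 6; width_2 = 2; depth_2 = 2; pos_x_3 = 5; pos_y_3 = 7; pos_z_3 = 2; pos_x_4 = 4; pos_y_4 = 6; pos_z_4 = 7; pos_x_5 = 5; pos_y_5 = 2; pos_z_5 = 4; depth_5 = 3; height_5 = 2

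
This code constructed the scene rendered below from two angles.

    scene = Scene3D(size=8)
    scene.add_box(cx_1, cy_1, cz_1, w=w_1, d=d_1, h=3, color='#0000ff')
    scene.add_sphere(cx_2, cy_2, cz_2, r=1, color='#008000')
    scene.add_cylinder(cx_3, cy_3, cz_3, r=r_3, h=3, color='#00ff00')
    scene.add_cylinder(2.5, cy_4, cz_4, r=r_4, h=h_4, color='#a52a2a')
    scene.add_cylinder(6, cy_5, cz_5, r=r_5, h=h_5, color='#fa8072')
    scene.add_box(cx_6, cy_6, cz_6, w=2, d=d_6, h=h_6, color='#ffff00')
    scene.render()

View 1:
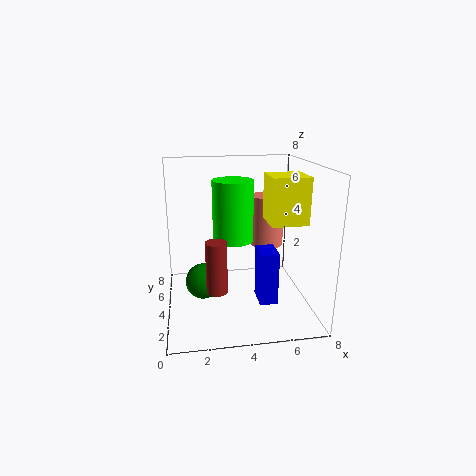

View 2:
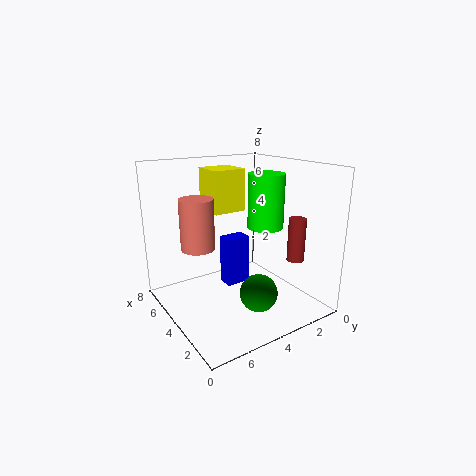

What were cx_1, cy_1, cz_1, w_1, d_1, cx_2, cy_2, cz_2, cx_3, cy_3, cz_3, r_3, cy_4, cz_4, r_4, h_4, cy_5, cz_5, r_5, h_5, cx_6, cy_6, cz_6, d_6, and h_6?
cx_1 = 5
cy_1 = 2.5
cz_1 = 0.5
w_1 = 1
d_1 = 1.5
cx_2 = 2
cy_2 = 4
cz_2 = 1.5
cx_3 = 3.5
cy_3 = 2.5
cz_3 = 4.5
r_3 = 1
cy_4 = 1
cz_4 = 2.5
r_4 = 0.5
h_4 = 2.5
cy_5 = 5.5
cz_5 = 3
r_5 = 1
h_5 = 3
cx_6 = 5.5
cy_6 = 2.5
cz_6 = 5
d_6 = 2
h_6 = 2.5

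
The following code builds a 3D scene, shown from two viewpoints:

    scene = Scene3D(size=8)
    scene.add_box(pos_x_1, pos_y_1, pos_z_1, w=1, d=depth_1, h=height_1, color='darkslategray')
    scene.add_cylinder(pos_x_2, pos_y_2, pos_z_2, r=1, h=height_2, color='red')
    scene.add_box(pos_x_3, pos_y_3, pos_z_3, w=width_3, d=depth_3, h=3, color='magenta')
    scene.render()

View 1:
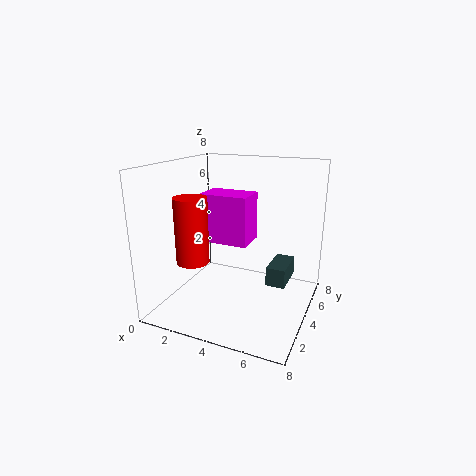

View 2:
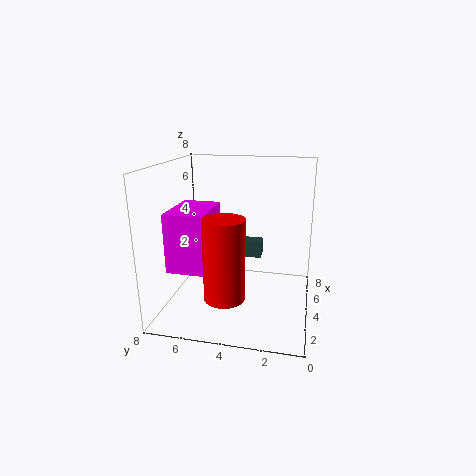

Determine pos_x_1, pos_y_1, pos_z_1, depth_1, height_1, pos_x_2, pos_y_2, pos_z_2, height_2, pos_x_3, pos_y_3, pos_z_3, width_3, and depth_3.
pos_x_1 = 6; pos_y_1 = 3; pos_z_1 = 2; depth_1 = 2; height_1 = 1; pos_x_2 = 1; pos_y_2 = 4; pos_z_2 = 2; height_2 = 4; pos_x_3 = 1; pos_y_3 = 5; pos_z_3 = 3; width_3 = 3; depth_3 = 2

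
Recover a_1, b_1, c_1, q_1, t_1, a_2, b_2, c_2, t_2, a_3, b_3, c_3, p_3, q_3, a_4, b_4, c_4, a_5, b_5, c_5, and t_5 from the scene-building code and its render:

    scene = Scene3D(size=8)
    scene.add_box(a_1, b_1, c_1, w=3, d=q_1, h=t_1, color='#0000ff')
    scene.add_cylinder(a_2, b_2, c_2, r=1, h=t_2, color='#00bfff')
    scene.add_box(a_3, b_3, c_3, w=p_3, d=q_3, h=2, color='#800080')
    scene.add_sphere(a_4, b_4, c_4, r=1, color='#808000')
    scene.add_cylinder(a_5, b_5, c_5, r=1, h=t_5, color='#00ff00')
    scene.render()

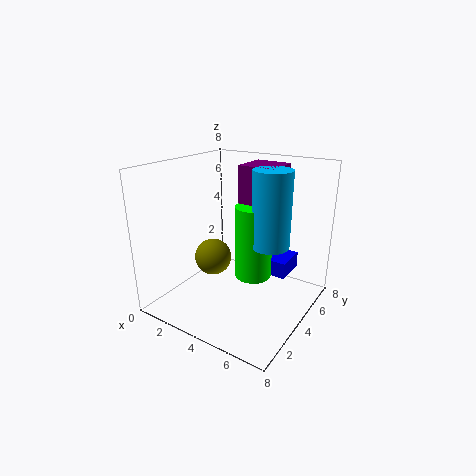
a_1 = 3, b_1 = 6, c_1 = 1, q_1 = 2, t_1 = 1, a_2 = 6, b_2 = 4, c_2 = 4, t_2 = 4, a_3 = 4, b_3 = 4, c_3 = 6, p_3 = 2, q_3 = 2, a_4 = 3, b_4 = 3, c_4 = 3, a_5 = 5, b_5 = 4, c_5 = 2, t_5 = 4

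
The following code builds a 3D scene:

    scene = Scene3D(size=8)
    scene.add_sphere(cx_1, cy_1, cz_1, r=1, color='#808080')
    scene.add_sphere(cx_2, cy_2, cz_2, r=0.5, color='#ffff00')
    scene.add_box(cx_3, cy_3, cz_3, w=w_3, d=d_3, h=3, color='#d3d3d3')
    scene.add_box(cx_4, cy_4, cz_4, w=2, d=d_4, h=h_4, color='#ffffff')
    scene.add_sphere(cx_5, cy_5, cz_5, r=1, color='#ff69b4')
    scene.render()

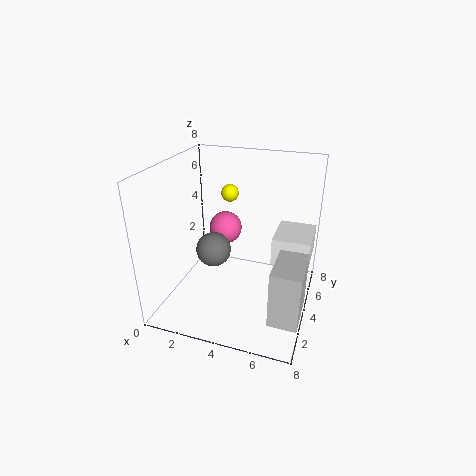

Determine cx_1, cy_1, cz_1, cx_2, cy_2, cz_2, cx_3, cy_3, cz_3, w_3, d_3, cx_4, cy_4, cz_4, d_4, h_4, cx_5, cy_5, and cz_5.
cx_1 = 2.5
cy_1 = 4
cz_1 = 3
cx_2 = 3
cy_2 = 5.5
cz_2 = 6
cx_3 = 6.5
cy_3 = 1
cz_3 = 1
w_3 = 1.5
d_3 = 2.5
cx_4 = 6
cy_4 = 3.5
cz_4 = 3
d_4 = 2.5
h_4 = 1.5
cx_5 = 2.5
cy_5 = 6
cz_5 = 3.5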